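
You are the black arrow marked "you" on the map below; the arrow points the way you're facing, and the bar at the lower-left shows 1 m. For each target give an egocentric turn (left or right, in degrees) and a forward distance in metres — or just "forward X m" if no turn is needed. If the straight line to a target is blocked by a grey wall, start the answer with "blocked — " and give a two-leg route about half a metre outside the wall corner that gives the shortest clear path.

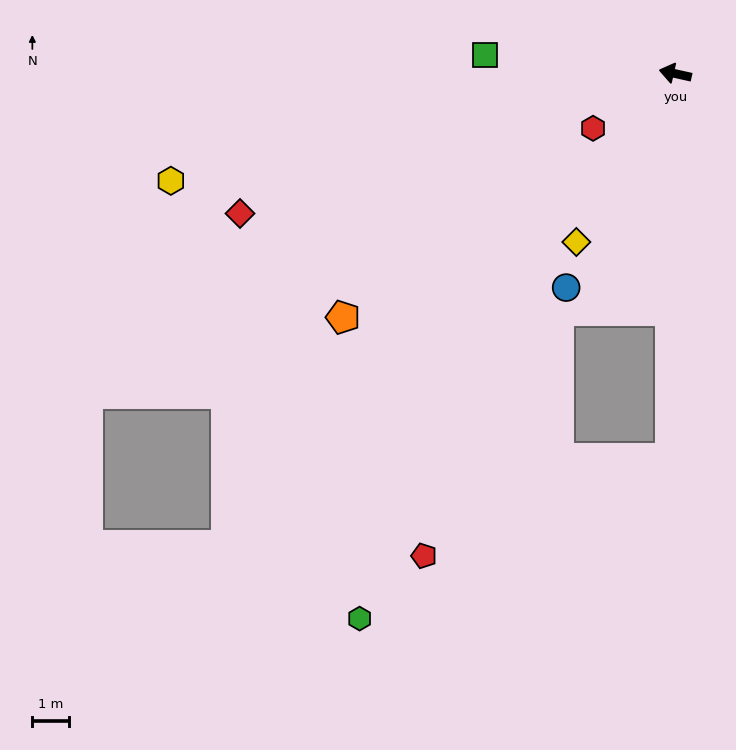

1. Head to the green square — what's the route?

turn left 7°, forward 5.2 m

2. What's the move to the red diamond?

turn left 30°, forward 12.5 m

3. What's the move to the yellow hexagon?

turn left 24°, forward 14.1 m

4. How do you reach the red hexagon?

turn left 46°, forward 2.7 m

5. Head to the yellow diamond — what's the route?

turn left 72°, forward 5.4 m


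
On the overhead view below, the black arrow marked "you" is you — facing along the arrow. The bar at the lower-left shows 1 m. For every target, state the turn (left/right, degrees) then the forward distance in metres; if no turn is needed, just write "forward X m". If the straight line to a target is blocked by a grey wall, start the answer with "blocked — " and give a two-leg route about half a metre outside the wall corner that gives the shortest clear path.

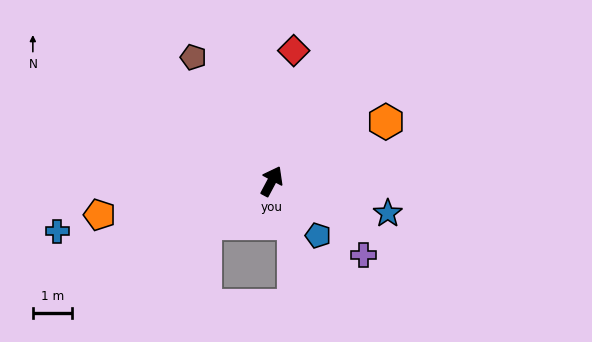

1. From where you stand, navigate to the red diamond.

turn left 19°, forward 3.4 m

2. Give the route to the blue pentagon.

turn right 112°, forward 1.8 m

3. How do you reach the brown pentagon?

turn left 60°, forward 3.8 m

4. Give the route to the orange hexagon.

turn right 34°, forward 3.3 m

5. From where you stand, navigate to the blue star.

turn right 77°, forward 3.1 m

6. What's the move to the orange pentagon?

turn left 129°, forward 4.5 m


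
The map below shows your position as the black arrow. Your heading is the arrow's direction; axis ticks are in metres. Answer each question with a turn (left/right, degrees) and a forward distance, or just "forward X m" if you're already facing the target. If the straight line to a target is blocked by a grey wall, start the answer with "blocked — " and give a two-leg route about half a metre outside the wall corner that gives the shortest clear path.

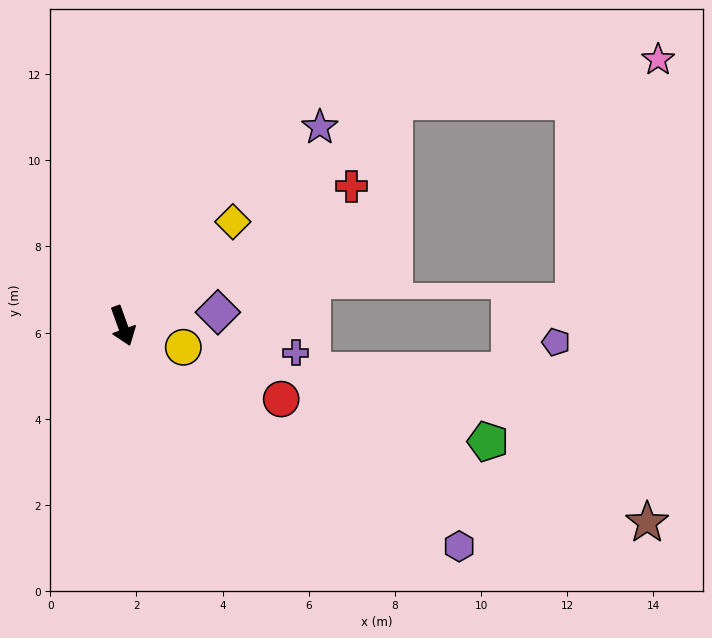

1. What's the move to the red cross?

turn left 102°, forward 6.2 m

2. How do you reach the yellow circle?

turn left 51°, forward 1.5 m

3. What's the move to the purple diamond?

turn left 78°, forward 2.2 m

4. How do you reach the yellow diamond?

turn left 114°, forward 3.5 m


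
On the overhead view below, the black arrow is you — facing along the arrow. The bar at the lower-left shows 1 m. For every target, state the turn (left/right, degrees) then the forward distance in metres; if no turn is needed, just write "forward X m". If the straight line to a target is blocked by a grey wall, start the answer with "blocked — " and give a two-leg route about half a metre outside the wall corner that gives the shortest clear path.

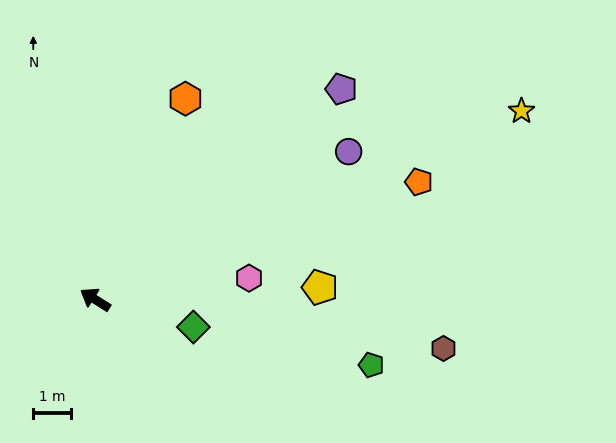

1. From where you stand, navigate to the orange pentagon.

turn right 128°, forward 9.2 m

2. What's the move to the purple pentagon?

turn right 107°, forward 8.7 m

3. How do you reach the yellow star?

turn right 124°, forward 12.5 m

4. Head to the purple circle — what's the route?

turn right 117°, forward 7.9 m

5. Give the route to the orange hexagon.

turn right 82°, forward 5.9 m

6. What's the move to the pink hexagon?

turn right 140°, forward 4.2 m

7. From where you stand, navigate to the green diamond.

turn right 163°, forward 2.7 m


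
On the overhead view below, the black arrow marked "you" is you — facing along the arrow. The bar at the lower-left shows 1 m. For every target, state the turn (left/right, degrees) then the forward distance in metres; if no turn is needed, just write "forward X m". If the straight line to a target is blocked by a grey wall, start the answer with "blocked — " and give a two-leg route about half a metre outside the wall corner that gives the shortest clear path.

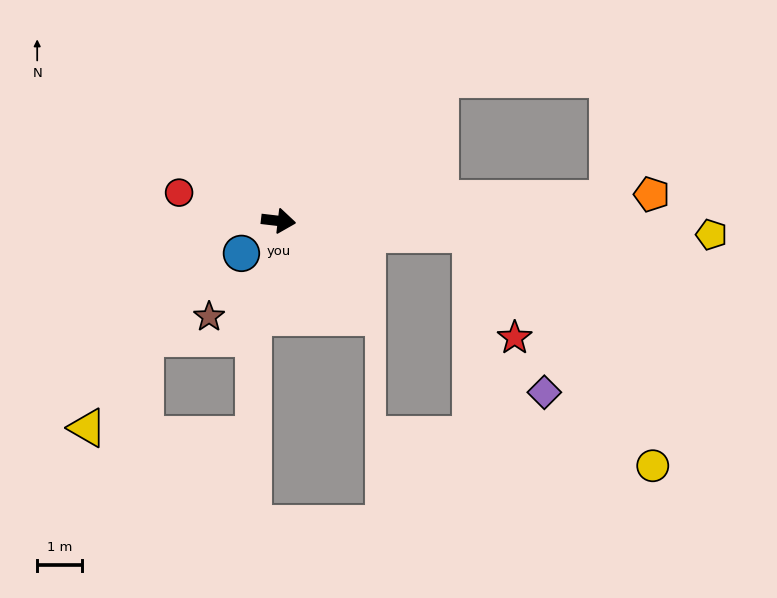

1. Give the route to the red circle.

turn left 171°, forward 2.3 m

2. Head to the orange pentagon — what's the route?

turn left 11°, forward 8.4 m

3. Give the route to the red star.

blocked — turn left 3°, forward 4.3 m, then turn right 64°, forward 2.5 m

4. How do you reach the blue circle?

turn right 132°, forward 1.1 m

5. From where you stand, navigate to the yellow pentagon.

turn left 5°, forward 9.8 m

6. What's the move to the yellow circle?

blocked — turn left 3°, forward 4.3 m, then turn right 48°, forward 6.6 m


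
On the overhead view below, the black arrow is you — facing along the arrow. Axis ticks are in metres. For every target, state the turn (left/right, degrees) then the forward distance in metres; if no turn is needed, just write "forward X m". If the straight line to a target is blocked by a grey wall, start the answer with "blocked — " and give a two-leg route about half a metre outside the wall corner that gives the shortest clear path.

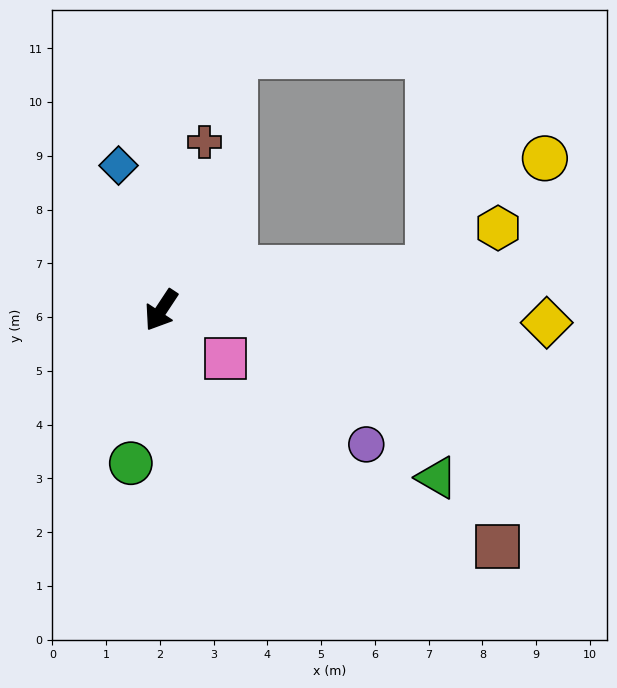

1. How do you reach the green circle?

turn left 22°, forward 2.9 m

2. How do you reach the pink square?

turn left 86°, forward 1.5 m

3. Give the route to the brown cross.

turn right 161°, forward 3.2 m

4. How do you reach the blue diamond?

turn right 130°, forward 2.8 m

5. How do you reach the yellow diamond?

turn left 122°, forward 7.2 m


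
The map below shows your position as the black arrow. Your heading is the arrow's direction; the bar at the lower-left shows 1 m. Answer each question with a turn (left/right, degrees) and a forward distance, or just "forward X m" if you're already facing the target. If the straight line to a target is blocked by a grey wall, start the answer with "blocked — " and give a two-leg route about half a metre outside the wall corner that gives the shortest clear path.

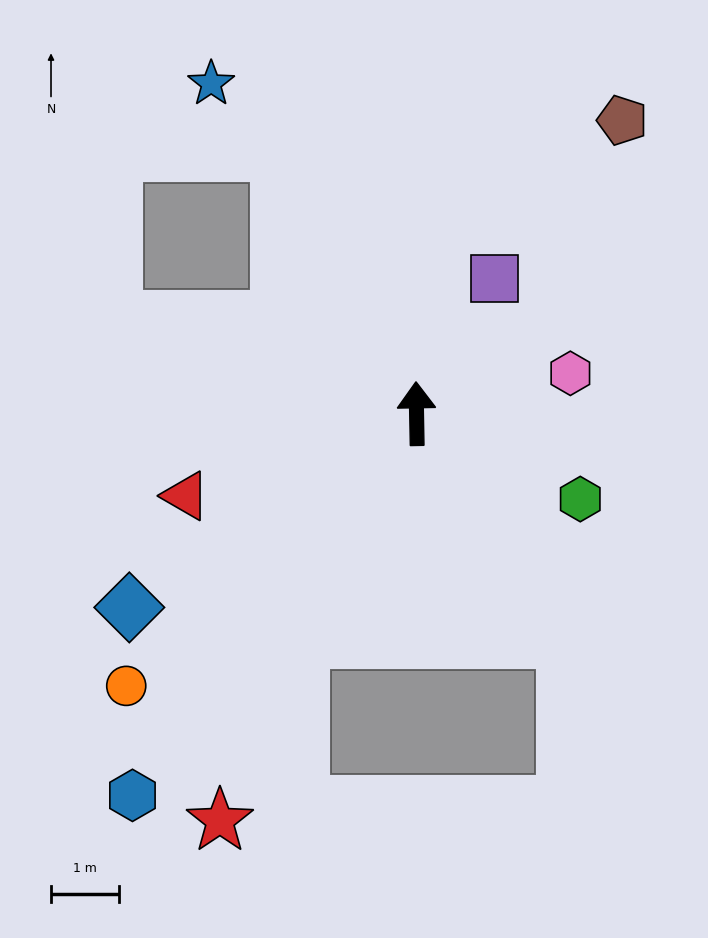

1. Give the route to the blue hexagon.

turn left 142°, forward 7.0 m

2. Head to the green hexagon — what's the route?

turn right 119°, forward 2.7 m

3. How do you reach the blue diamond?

turn left 123°, forward 5.1 m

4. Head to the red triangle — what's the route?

turn left 109°, forward 3.6 m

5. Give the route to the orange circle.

turn left 132°, forward 5.8 m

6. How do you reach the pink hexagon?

turn right 76°, forward 2.3 m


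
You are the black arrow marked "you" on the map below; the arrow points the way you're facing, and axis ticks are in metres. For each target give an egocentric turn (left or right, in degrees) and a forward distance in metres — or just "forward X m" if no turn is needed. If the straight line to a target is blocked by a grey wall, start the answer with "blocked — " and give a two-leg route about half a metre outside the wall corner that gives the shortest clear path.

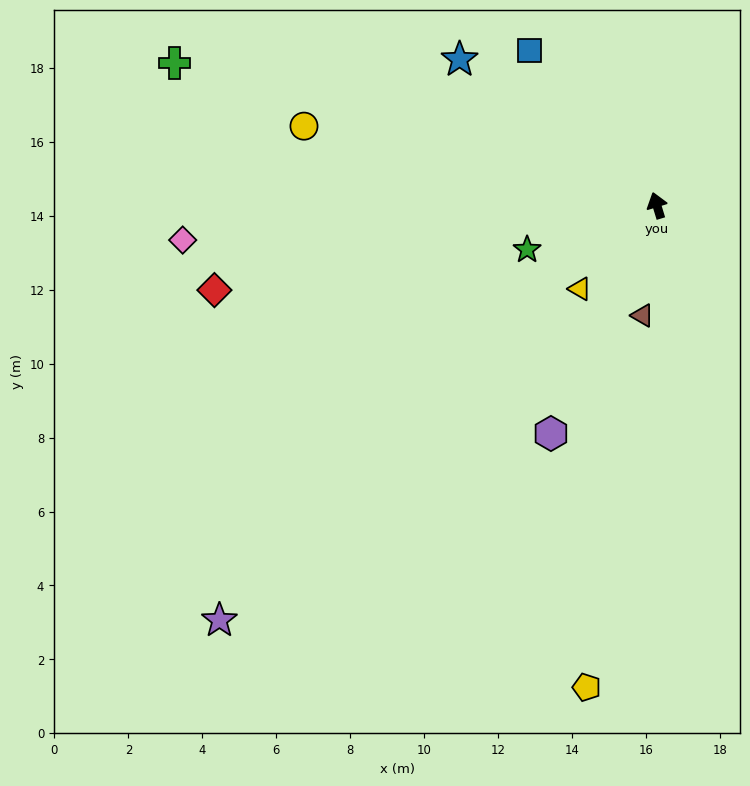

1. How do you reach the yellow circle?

turn left 60°, forward 9.8 m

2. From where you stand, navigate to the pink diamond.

turn left 77°, forward 12.9 m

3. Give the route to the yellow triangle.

turn left 120°, forward 3.1 m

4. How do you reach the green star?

turn left 92°, forward 3.7 m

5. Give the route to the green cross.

turn left 57°, forward 13.6 m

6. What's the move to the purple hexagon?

turn left 138°, forward 6.8 m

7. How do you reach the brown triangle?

turn left 156°, forward 3.0 m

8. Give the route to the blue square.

turn left 22°, forward 5.4 m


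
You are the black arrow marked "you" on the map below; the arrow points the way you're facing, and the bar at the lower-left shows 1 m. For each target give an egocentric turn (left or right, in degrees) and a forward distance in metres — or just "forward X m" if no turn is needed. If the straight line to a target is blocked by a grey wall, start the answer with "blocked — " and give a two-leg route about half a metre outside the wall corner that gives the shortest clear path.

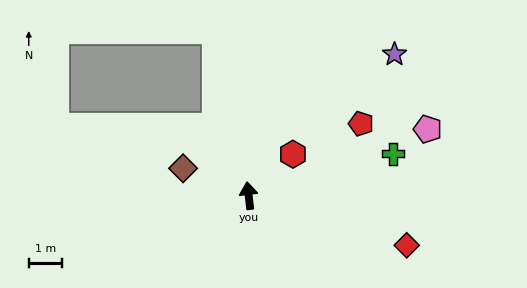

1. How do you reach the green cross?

turn right 81°, forward 4.5 m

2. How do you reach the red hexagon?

turn right 54°, forward 1.8 m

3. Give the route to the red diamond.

turn right 114°, forward 5.0 m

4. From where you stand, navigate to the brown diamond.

turn left 61°, forward 2.1 m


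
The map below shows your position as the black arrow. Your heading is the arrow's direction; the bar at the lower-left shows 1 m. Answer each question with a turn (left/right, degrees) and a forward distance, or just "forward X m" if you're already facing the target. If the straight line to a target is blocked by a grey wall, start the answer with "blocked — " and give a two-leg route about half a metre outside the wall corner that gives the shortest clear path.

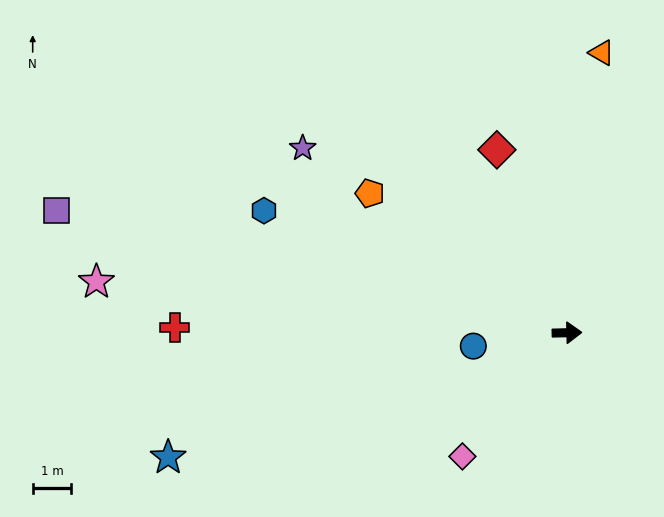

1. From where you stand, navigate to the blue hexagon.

turn left 157°, forward 8.4 m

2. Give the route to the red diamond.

turn left 110°, forward 5.1 m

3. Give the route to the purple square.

turn left 165°, forward 13.5 m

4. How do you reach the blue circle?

turn right 173°, forward 2.4 m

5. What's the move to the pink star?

turn left 172°, forward 12.2 m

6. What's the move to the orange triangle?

turn left 82°, forward 7.3 m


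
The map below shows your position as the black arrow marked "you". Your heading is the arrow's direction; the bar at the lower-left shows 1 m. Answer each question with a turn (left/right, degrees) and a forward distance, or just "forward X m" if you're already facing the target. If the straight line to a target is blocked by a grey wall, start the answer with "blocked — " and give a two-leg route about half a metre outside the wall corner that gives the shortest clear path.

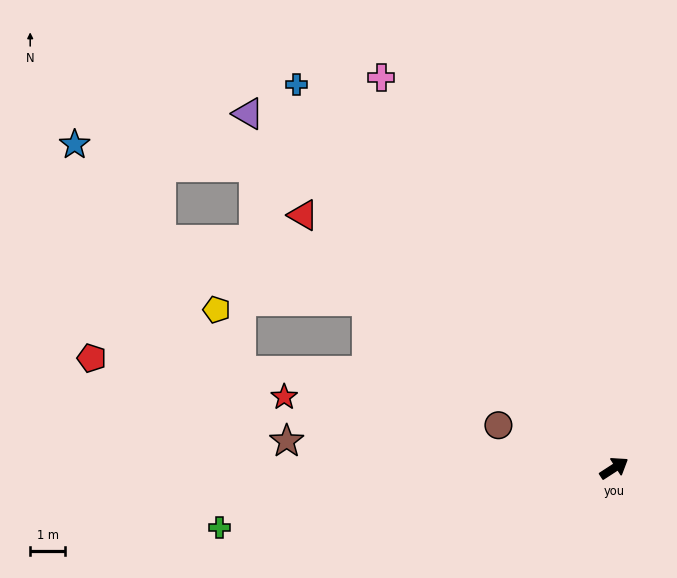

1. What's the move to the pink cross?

turn left 88°, forward 13.0 m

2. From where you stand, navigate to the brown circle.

turn left 127°, forward 3.5 m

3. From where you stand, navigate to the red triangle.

turn left 108°, forward 11.5 m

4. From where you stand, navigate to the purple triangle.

turn left 103°, forward 14.6 m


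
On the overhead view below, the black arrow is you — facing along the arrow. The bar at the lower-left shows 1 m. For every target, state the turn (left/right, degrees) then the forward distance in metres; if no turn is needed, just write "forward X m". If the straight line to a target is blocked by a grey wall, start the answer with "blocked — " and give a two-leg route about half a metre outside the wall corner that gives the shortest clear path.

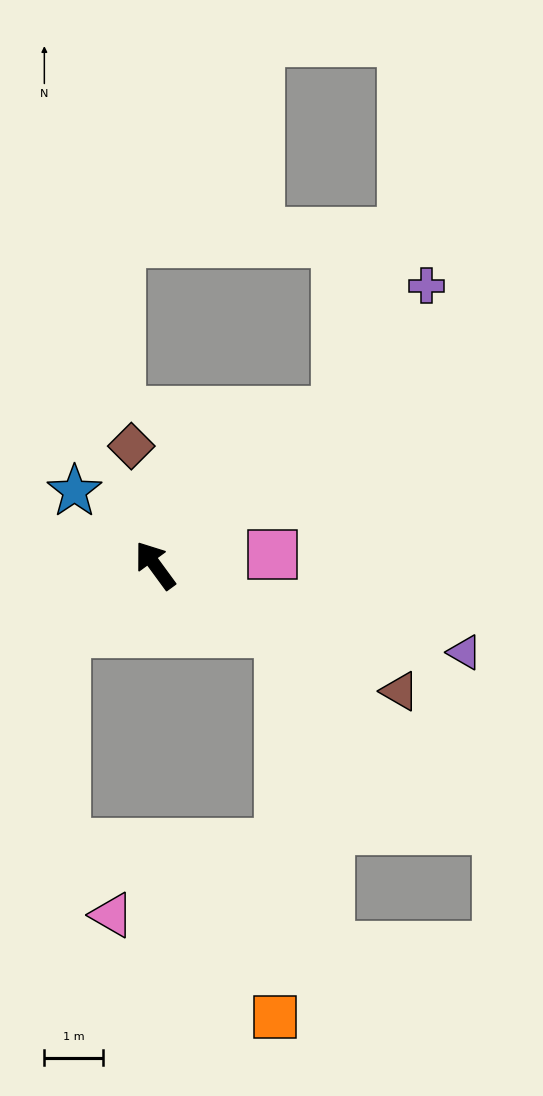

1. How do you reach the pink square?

turn right 121°, forward 2.0 m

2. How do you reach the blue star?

turn left 11°, forward 1.9 m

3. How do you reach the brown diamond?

turn right 25°, forward 2.1 m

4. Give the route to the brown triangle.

turn right 153°, forward 4.7 m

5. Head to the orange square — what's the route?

blocked — turn right 154°, forward 2.4 m, then turn right 63°, forward 6.5 m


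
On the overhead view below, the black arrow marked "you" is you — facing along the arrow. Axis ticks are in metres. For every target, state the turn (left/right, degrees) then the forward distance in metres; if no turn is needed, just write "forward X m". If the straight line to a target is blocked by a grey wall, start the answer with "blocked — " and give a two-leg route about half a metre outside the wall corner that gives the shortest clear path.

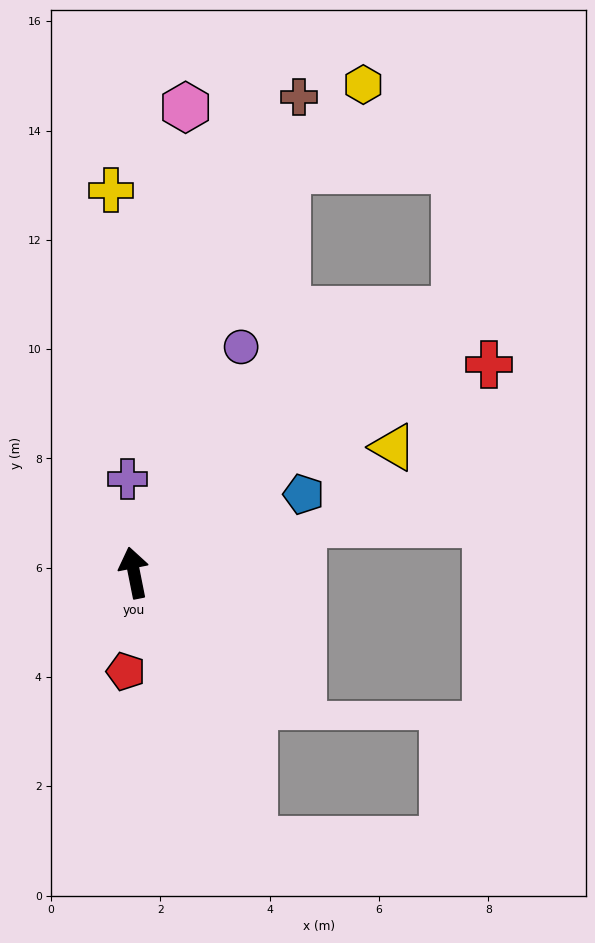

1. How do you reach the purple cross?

turn right 7°, forward 1.7 m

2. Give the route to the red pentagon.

turn left 164°, forward 1.8 m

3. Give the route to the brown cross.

turn right 30°, forward 9.2 m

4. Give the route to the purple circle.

turn right 37°, forward 4.6 m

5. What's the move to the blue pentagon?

turn right 76°, forward 3.4 m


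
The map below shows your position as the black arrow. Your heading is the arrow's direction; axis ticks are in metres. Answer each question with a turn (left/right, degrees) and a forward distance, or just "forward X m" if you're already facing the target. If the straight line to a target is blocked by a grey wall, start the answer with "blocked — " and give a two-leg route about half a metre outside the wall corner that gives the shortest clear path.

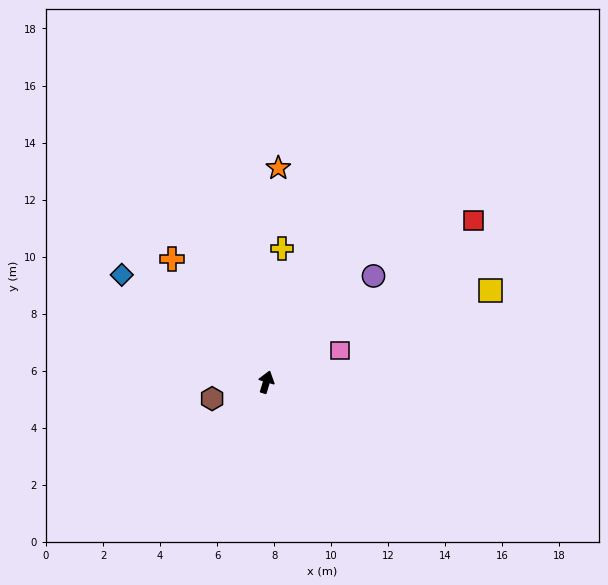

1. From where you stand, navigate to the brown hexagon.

turn left 124°, forward 2.0 m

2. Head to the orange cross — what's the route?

turn left 54°, forward 5.4 m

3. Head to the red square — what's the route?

turn right 35°, forward 9.2 m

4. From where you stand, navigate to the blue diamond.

turn left 70°, forward 6.3 m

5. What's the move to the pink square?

turn right 50°, forward 2.8 m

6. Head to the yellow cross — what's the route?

turn left 10°, forward 4.7 m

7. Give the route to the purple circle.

turn right 29°, forward 5.3 m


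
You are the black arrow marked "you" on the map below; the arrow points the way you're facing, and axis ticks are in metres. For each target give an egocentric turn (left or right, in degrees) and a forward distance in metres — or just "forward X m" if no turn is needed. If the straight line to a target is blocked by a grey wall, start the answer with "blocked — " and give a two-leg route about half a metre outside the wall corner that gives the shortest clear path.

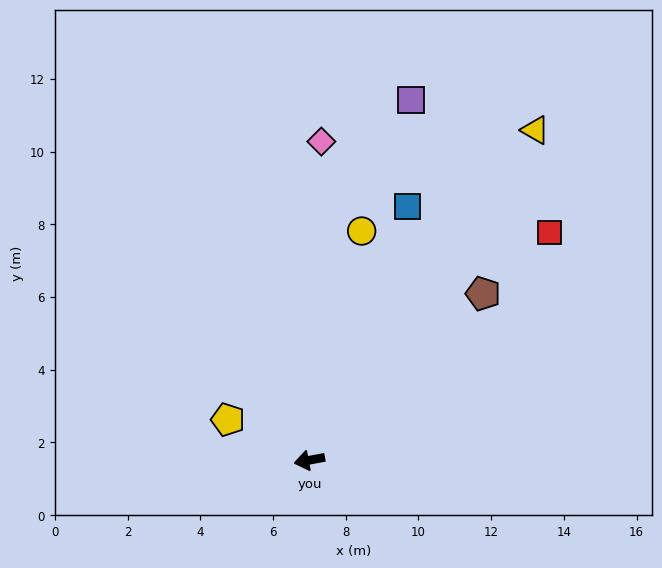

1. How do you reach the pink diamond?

turn right 103°, forward 8.8 m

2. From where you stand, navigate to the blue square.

turn right 122°, forward 7.5 m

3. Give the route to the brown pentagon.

turn right 147°, forward 6.6 m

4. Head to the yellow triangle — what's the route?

turn right 135°, forward 11.0 m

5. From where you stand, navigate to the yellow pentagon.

turn right 37°, forward 2.5 m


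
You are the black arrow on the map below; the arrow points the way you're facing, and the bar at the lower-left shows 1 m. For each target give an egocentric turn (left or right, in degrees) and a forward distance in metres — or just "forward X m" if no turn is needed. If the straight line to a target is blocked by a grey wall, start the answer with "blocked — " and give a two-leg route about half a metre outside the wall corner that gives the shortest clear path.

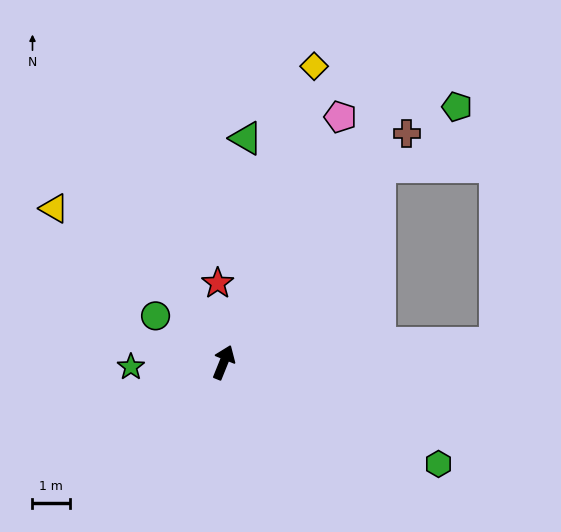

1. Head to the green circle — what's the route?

turn left 78°, forward 2.2 m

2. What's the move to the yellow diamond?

turn left 5°, forward 8.2 m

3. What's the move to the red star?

turn left 26°, forward 2.1 m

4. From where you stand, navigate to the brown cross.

turn right 17°, forward 7.8 m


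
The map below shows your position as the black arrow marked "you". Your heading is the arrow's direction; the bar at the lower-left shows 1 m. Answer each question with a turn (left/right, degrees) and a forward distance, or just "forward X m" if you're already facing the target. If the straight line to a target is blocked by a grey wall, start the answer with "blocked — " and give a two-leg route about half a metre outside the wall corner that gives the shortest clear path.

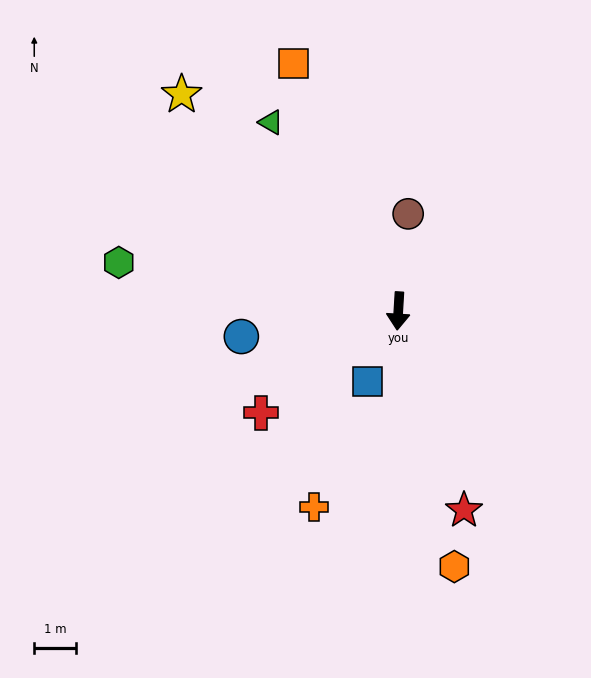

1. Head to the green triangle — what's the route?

turn right 143°, forward 5.5 m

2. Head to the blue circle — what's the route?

turn right 77°, forward 3.8 m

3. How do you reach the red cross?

turn right 50°, forward 4.1 m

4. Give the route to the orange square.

turn right 154°, forward 6.5 m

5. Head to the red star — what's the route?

turn left 22°, forward 5.0 m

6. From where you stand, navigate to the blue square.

turn right 20°, forward 1.9 m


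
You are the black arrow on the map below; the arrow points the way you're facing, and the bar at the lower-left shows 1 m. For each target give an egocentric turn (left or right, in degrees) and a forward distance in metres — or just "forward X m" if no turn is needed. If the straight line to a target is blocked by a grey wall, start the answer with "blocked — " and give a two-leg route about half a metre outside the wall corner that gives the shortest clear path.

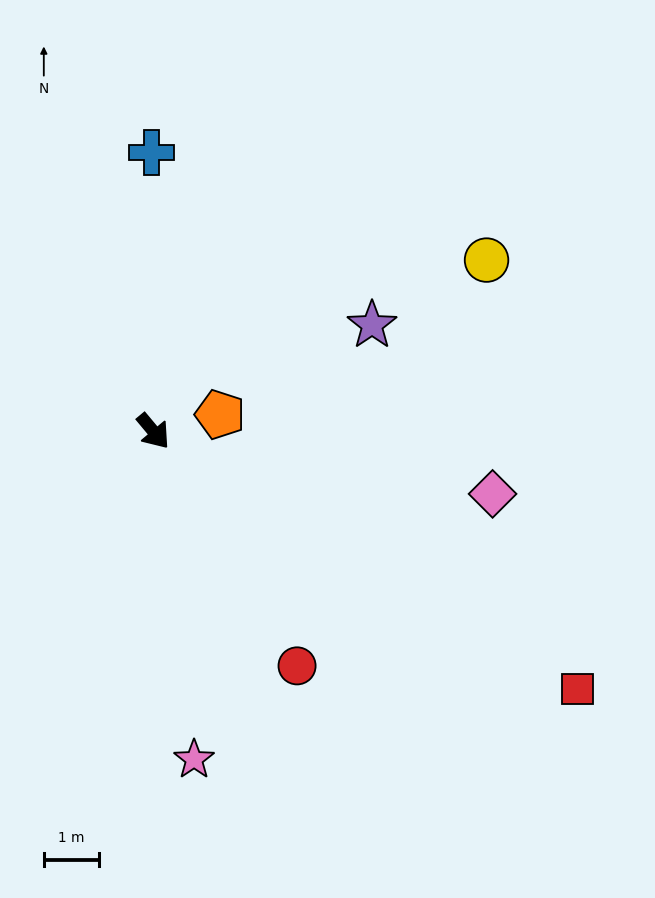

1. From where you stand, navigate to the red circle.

turn right 8°, forward 5.0 m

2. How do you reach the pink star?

turn right 33°, forward 6.0 m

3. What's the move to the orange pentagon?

turn left 64°, forward 1.3 m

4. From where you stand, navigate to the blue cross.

turn left 141°, forward 5.1 m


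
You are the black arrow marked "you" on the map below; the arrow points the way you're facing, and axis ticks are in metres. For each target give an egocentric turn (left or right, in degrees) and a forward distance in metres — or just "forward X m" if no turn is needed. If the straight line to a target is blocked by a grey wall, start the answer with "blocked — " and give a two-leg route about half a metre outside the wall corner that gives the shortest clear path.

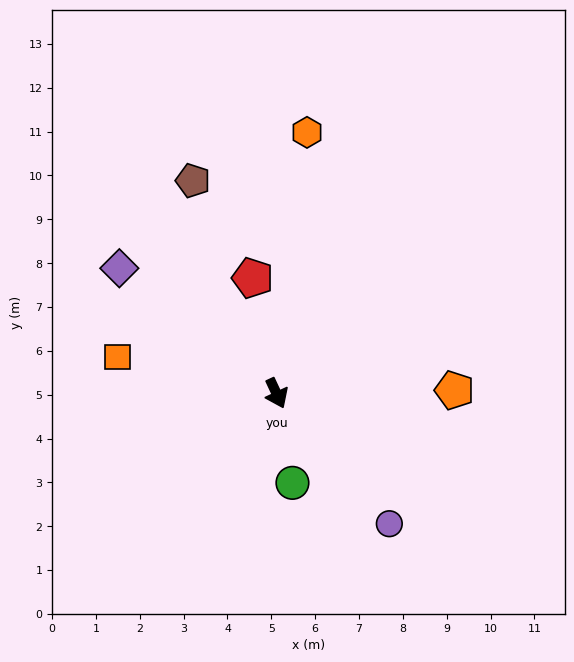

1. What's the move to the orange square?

turn right 128°, forward 3.7 m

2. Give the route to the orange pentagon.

turn left 66°, forward 4.1 m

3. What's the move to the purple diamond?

turn right 153°, forward 4.6 m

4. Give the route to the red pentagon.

turn left 167°, forward 2.7 m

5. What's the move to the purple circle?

turn left 16°, forward 3.9 m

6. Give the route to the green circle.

turn right 15°, forward 2.1 m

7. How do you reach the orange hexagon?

turn left 148°, forward 6.0 m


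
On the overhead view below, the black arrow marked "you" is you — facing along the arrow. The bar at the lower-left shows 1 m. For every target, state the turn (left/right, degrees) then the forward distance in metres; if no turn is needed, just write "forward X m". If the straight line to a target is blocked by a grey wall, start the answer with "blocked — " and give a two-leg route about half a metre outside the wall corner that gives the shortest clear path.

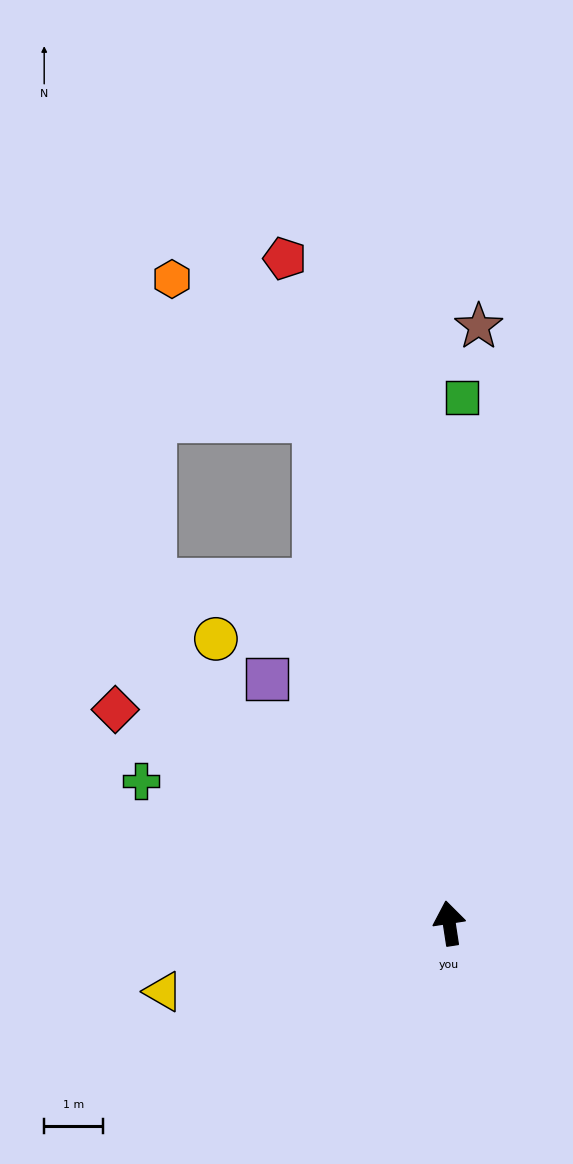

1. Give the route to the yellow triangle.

turn left 95°, forward 5.0 m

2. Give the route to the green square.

turn right 10°, forward 8.9 m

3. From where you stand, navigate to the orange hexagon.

blocked — turn left 6°, forward 8.9 m, then turn left 32°, forward 3.4 m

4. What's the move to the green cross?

turn left 57°, forward 5.8 m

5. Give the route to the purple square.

turn left 28°, forward 5.2 m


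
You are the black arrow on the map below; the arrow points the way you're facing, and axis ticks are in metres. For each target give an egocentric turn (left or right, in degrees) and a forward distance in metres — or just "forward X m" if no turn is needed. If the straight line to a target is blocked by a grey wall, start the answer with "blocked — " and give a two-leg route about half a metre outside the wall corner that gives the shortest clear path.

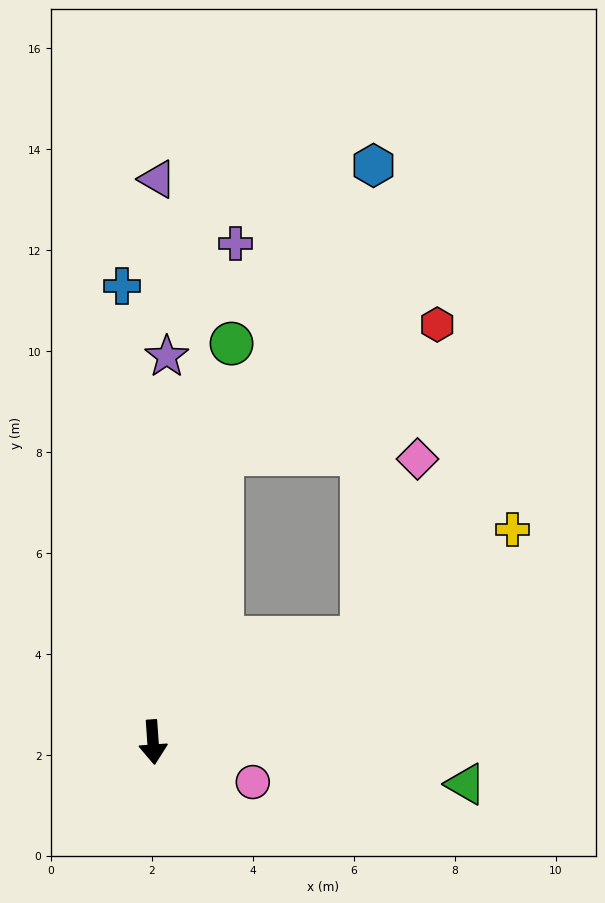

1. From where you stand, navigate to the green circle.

turn left 165°, forward 8.0 m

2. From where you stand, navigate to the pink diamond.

blocked — turn left 113°, forward 4.6 m, then turn left 46°, forward 3.7 m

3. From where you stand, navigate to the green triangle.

turn left 78°, forward 6.3 m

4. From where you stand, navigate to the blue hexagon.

blocked — turn left 162°, forward 5.9 m, then turn right 14°, forward 6.5 m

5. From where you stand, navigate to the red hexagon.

blocked — turn left 162°, forward 5.9 m, then turn right 45°, forward 5.0 m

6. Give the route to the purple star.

turn left 174°, forward 7.6 m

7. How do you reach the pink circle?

turn left 64°, forward 2.1 m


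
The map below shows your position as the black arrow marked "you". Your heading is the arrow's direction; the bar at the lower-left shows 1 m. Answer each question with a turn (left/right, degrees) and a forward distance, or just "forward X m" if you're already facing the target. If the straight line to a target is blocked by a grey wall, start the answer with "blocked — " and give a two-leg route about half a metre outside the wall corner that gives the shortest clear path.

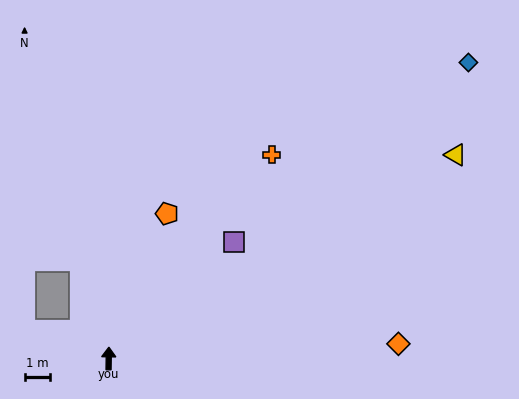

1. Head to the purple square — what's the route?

turn right 46°, forward 6.7 m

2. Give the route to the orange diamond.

turn right 86°, forward 11.4 m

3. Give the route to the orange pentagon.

turn right 21°, forward 6.1 m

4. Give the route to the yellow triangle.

turn right 59°, forward 15.8 m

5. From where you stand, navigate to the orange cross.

turn right 38°, forward 10.3 m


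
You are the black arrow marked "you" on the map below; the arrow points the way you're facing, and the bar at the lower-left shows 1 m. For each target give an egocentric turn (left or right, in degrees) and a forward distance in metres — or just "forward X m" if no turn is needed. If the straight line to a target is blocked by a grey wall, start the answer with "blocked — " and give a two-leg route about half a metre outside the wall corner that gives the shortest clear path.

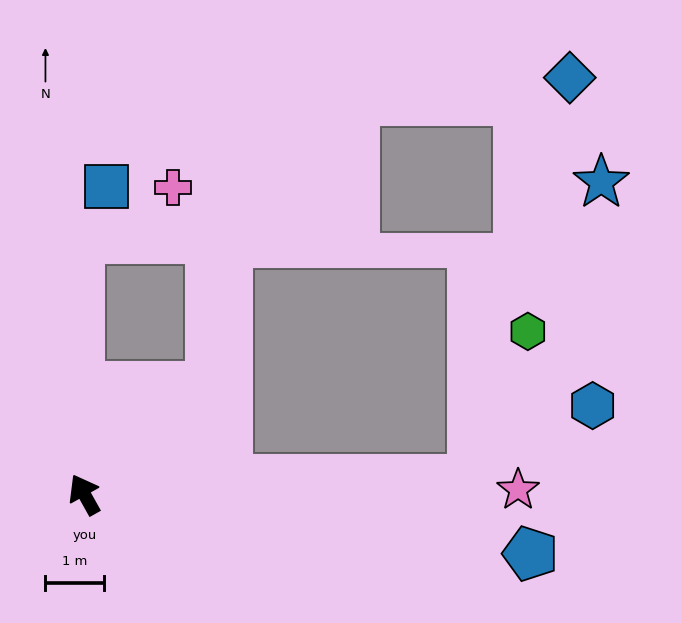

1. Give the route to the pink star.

turn right 119°, forward 7.4 m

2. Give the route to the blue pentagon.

turn right 127°, forward 7.7 m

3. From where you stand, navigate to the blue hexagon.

blocked — turn right 117°, forward 6.7 m, then turn left 29°, forward 2.4 m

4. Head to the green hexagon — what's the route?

blocked — turn right 117°, forward 6.7 m, then turn left 67°, forward 2.7 m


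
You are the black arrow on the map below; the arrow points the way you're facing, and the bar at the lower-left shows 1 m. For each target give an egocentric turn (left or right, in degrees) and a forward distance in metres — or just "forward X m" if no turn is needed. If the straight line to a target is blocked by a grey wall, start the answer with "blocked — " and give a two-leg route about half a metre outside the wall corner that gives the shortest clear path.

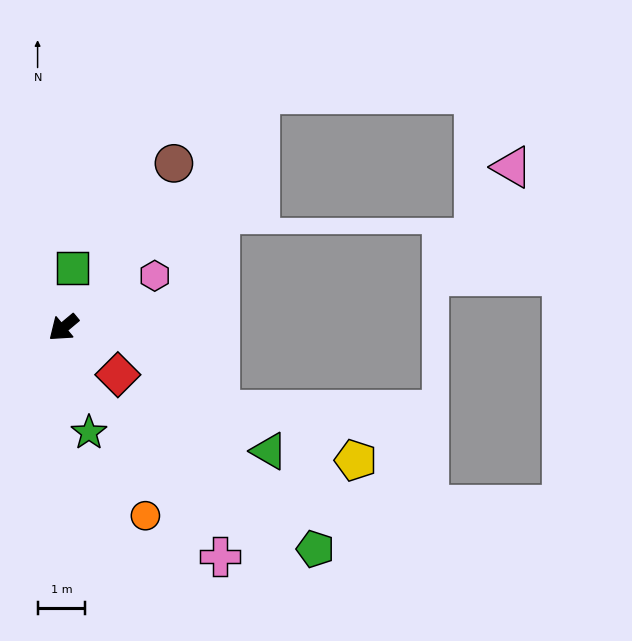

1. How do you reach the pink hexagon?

turn left 170°, forward 2.2 m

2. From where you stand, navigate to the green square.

turn right 138°, forward 1.3 m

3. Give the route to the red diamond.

turn left 99°, forward 1.5 m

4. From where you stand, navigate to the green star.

turn left 64°, forward 2.3 m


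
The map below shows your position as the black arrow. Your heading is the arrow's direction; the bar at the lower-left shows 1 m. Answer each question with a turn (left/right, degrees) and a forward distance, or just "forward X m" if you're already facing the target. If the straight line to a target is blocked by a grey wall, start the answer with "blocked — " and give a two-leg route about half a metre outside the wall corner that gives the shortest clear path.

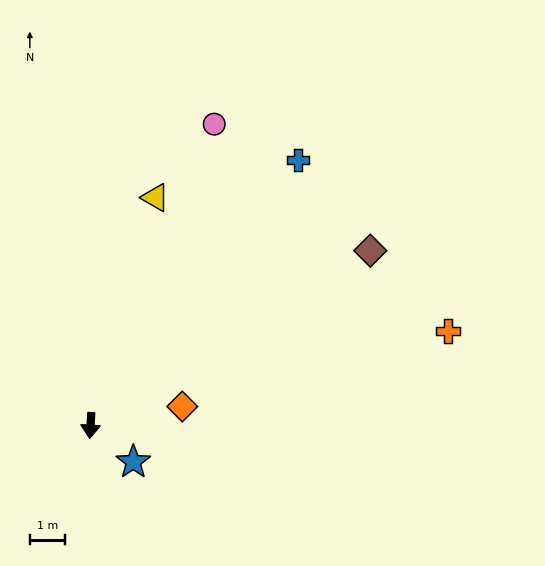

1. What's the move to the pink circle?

turn left 161°, forward 9.3 m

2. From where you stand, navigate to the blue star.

turn left 53°, forward 1.6 m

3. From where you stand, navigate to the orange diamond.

turn left 105°, forward 2.7 m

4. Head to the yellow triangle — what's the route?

turn left 168°, forward 6.8 m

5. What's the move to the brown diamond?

turn left 126°, forward 9.4 m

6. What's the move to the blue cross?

turn left 146°, forward 9.6 m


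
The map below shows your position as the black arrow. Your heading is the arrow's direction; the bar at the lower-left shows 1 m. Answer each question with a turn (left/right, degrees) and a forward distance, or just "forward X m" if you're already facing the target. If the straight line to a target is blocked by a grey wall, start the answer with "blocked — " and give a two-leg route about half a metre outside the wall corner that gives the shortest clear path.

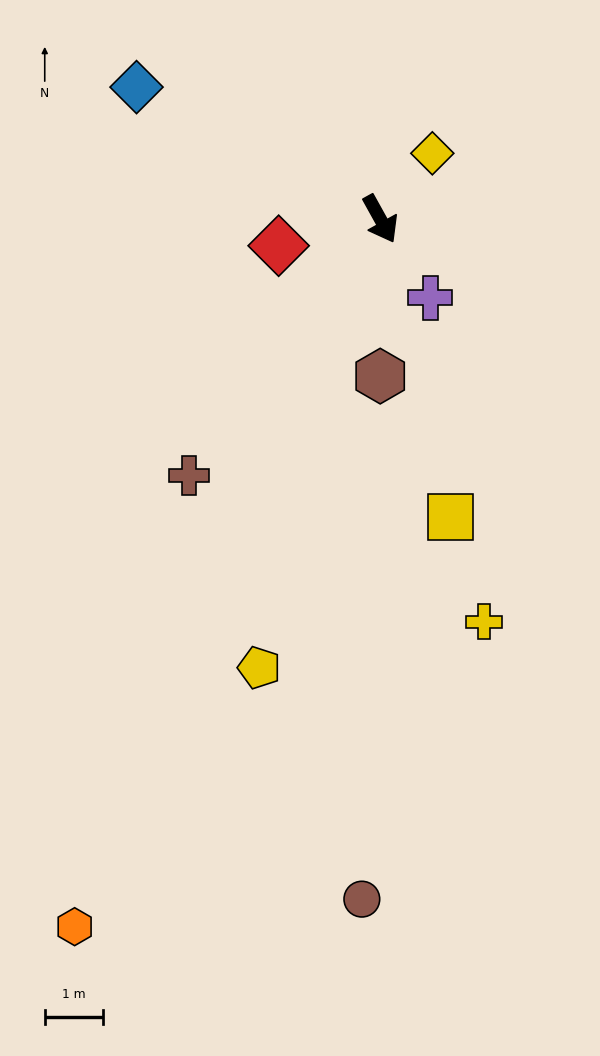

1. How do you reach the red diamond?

turn right 104°, forward 1.8 m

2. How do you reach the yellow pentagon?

turn right 44°, forward 8.0 m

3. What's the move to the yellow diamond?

turn left 113°, forward 1.4 m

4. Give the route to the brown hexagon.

turn right 29°, forward 2.7 m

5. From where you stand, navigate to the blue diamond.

turn right 147°, forward 4.8 m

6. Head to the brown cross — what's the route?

turn right 66°, forward 5.5 m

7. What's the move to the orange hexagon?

turn right 52°, forward 13.2 m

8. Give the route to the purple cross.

turn left 3°, forward 1.6 m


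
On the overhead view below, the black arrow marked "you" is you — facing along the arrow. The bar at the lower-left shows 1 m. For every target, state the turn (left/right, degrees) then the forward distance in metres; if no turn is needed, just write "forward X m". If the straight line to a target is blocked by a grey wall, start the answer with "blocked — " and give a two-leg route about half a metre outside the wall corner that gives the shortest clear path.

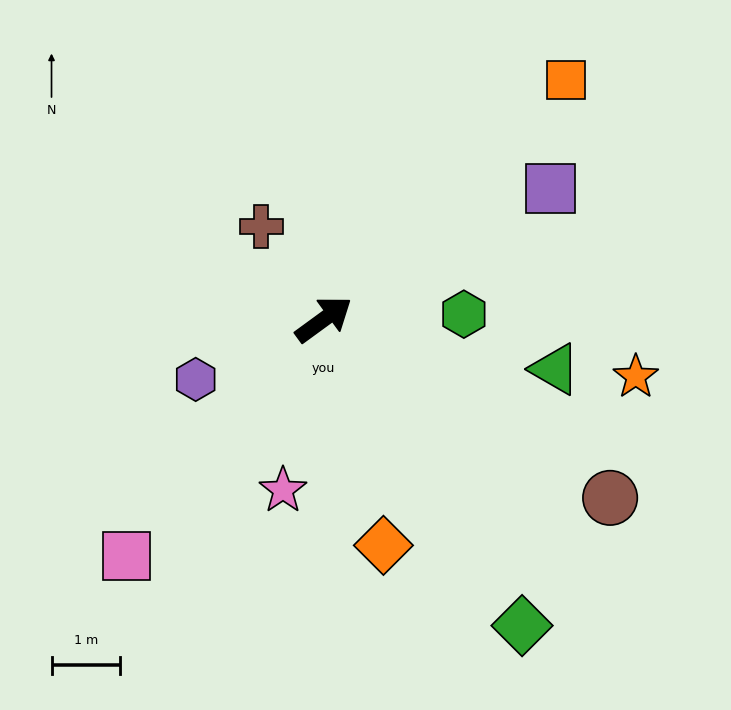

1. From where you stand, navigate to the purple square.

turn right 6°, forward 3.8 m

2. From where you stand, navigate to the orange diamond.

turn right 111°, forward 3.4 m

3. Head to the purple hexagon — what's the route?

turn left 169°, forward 2.1 m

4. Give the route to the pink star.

turn right 140°, forward 2.5 m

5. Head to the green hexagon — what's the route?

turn right 34°, forward 2.0 m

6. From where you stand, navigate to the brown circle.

turn right 68°, forward 4.9 m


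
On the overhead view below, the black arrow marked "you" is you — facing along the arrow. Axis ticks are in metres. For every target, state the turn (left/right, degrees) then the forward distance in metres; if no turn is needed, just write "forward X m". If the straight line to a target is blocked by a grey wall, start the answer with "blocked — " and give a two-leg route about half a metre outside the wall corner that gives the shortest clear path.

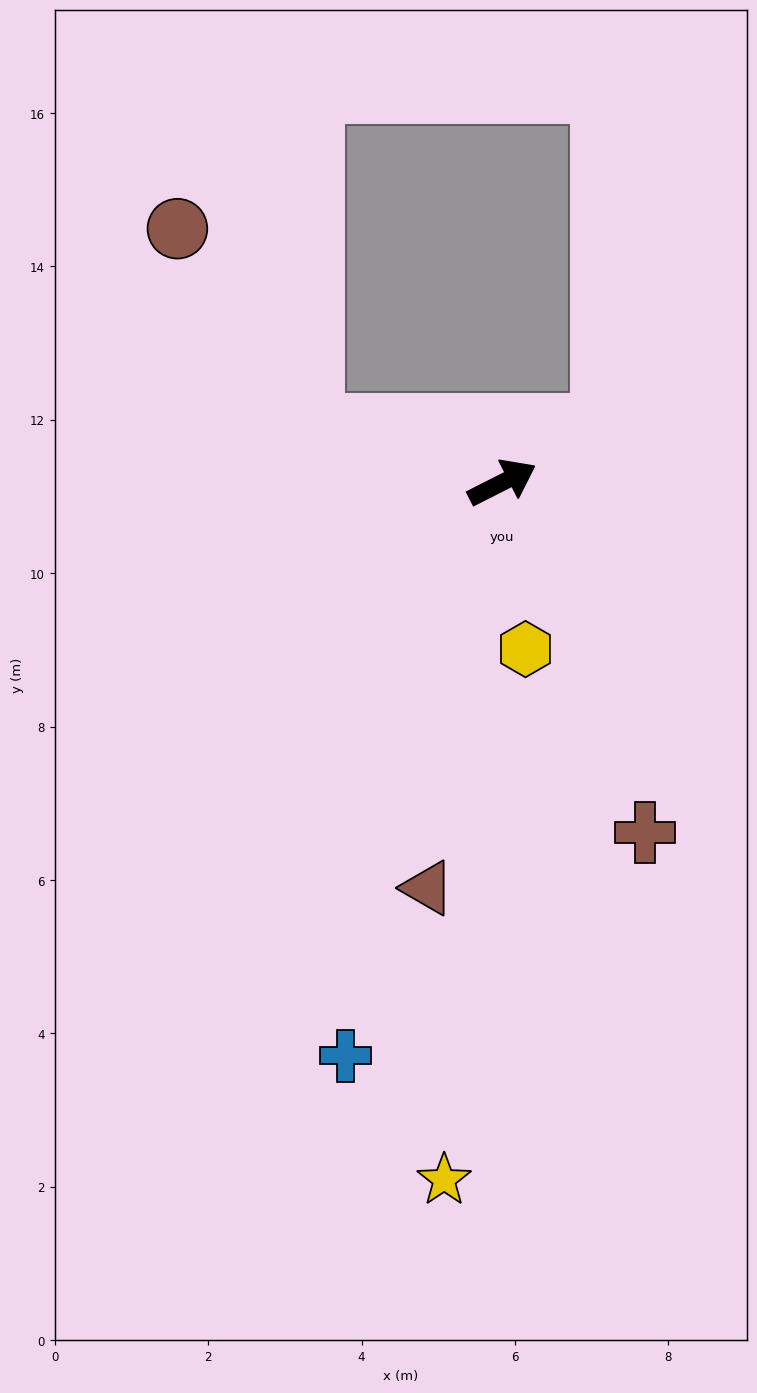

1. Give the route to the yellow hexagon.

turn right 109°, forward 2.2 m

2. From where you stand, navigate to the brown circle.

blocked — turn left 137°, forward 2.6 m, then turn right 40°, forward 3.1 m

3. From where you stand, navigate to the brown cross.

turn right 95°, forward 4.9 m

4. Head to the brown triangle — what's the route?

turn right 127°, forward 5.4 m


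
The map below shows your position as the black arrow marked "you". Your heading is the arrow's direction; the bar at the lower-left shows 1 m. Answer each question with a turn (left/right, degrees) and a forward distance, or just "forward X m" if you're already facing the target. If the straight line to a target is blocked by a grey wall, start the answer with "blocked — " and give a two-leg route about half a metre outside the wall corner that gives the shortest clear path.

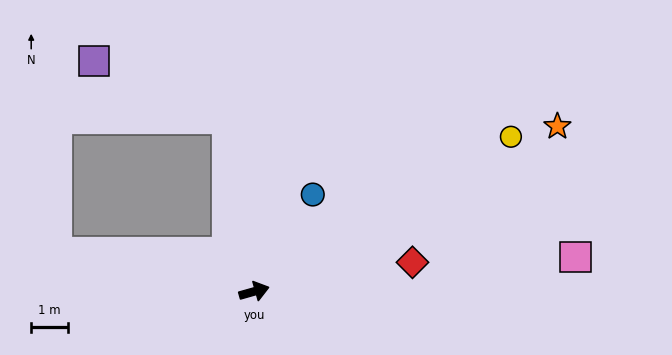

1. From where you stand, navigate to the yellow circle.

turn left 15°, forward 8.2 m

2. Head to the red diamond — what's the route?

turn right 5°, forward 4.4 m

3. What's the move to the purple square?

blocked — turn left 83°, forward 4.8 m, then turn left 58°, forward 4.0 m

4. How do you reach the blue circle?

turn left 43°, forward 3.1 m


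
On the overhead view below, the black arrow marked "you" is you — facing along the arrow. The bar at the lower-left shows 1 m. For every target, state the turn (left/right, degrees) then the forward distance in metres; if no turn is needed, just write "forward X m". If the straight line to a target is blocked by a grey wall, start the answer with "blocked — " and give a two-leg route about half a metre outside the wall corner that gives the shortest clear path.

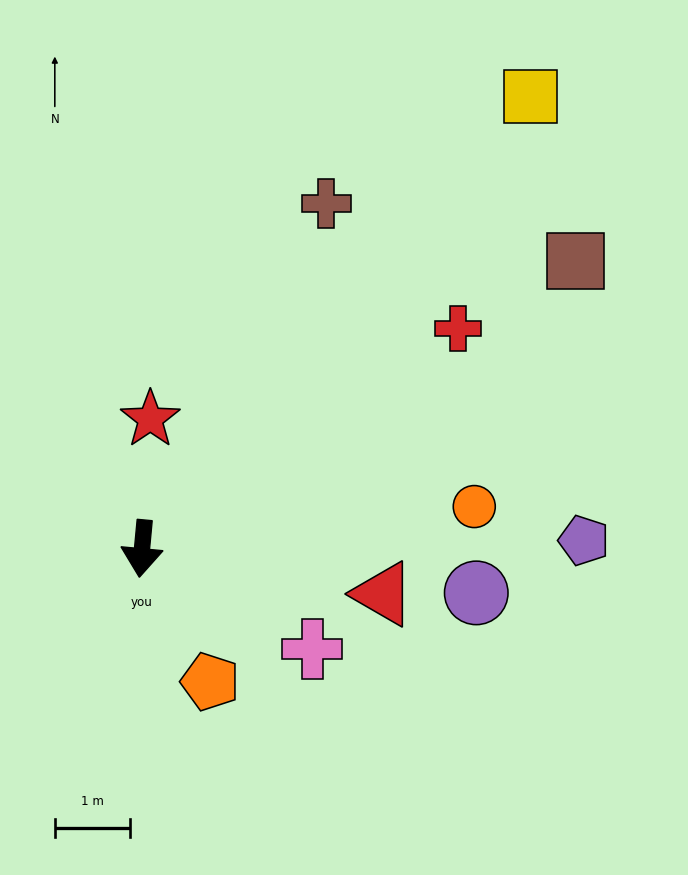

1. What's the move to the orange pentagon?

turn left 32°, forward 2.0 m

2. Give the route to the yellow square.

turn left 145°, forward 7.9 m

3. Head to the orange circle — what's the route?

turn left 103°, forward 4.4 m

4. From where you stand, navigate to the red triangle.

turn left 85°, forward 3.2 m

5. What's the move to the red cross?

turn left 130°, forward 5.1 m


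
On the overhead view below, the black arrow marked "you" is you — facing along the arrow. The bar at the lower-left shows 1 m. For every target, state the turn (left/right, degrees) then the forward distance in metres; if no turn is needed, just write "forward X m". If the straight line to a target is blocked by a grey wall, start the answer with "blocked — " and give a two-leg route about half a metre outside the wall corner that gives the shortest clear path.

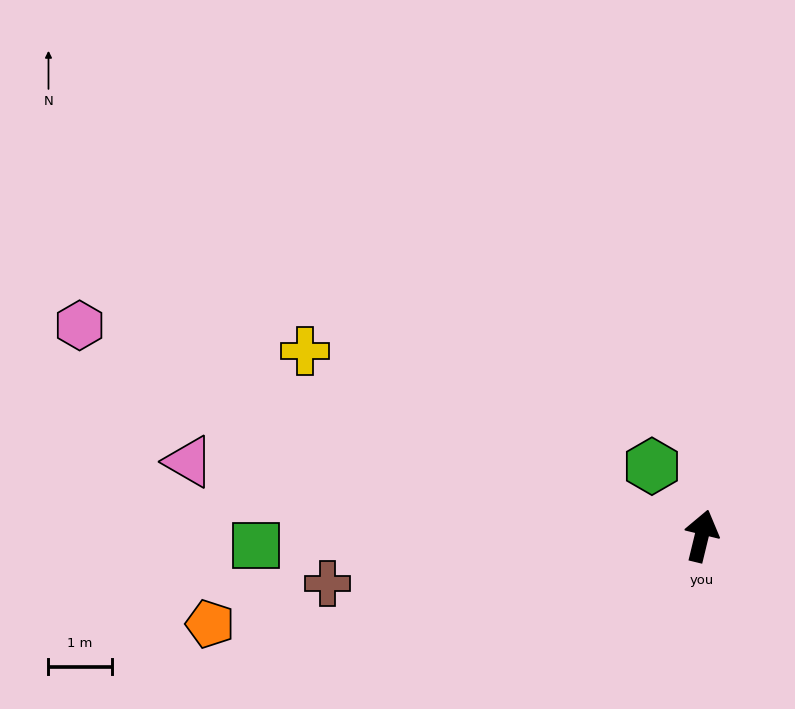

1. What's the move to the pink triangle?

turn left 95°, forward 8.2 m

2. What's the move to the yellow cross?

turn left 79°, forward 6.9 m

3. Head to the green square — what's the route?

turn left 105°, forward 7.0 m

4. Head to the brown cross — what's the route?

turn left 111°, forward 6.0 m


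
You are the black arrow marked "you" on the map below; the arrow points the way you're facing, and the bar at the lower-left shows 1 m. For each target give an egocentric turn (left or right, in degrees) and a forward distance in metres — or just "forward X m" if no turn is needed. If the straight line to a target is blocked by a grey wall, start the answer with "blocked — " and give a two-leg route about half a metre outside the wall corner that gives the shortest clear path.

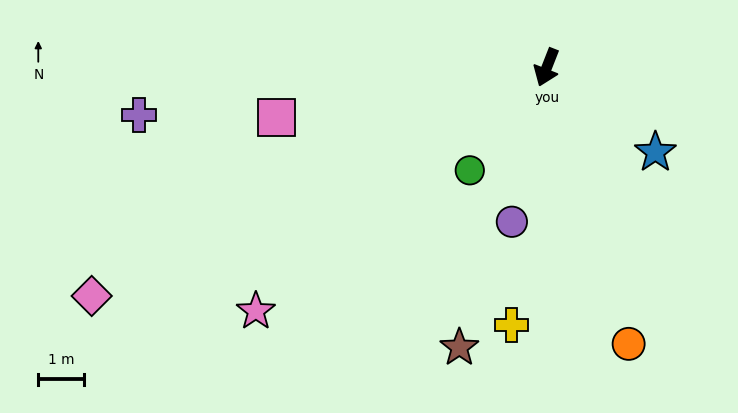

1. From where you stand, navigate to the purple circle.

turn left 9°, forward 3.5 m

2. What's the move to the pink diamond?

turn right 42°, forward 11.2 m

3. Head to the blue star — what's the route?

turn left 73°, forward 3.0 m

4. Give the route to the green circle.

turn right 15°, forward 2.8 m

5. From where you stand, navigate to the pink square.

turn right 58°, forward 6.0 m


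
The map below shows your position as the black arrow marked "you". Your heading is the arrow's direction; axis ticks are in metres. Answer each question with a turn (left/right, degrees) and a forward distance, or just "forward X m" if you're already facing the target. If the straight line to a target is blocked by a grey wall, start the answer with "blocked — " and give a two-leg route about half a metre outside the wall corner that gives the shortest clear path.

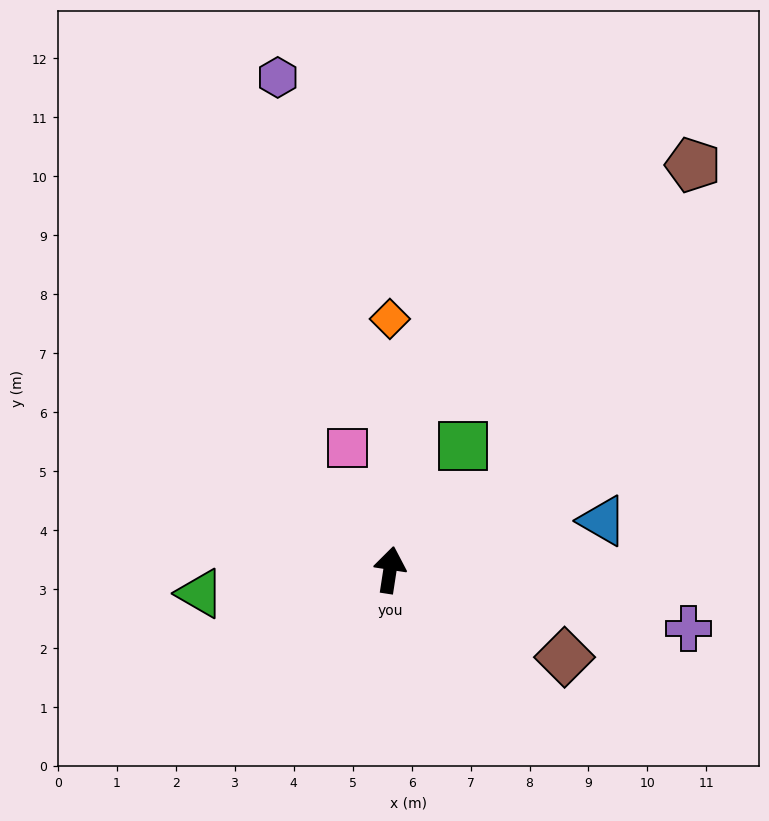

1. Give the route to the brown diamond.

turn right 108°, forward 3.3 m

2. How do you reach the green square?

turn right 22°, forward 2.4 m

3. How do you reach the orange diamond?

turn left 9°, forward 4.3 m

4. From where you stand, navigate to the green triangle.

turn left 106°, forward 3.2 m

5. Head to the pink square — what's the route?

turn left 28°, forward 2.2 m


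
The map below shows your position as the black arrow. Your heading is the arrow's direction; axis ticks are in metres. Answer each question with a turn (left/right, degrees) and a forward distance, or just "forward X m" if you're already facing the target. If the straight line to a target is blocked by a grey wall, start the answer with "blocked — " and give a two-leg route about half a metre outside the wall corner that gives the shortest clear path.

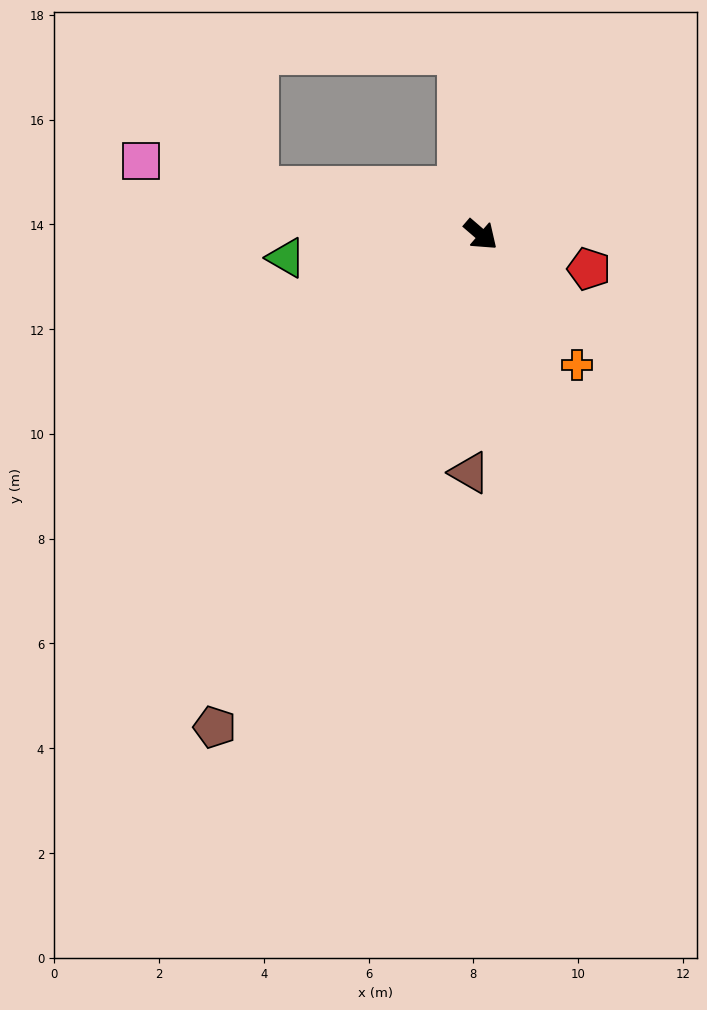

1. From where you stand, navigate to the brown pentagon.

turn right 78°, forward 10.7 m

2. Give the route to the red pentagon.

turn left 23°, forward 2.2 m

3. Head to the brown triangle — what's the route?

turn right 52°, forward 4.5 m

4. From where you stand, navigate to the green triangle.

turn right 132°, forward 3.7 m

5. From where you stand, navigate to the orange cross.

turn right 13°, forward 3.1 m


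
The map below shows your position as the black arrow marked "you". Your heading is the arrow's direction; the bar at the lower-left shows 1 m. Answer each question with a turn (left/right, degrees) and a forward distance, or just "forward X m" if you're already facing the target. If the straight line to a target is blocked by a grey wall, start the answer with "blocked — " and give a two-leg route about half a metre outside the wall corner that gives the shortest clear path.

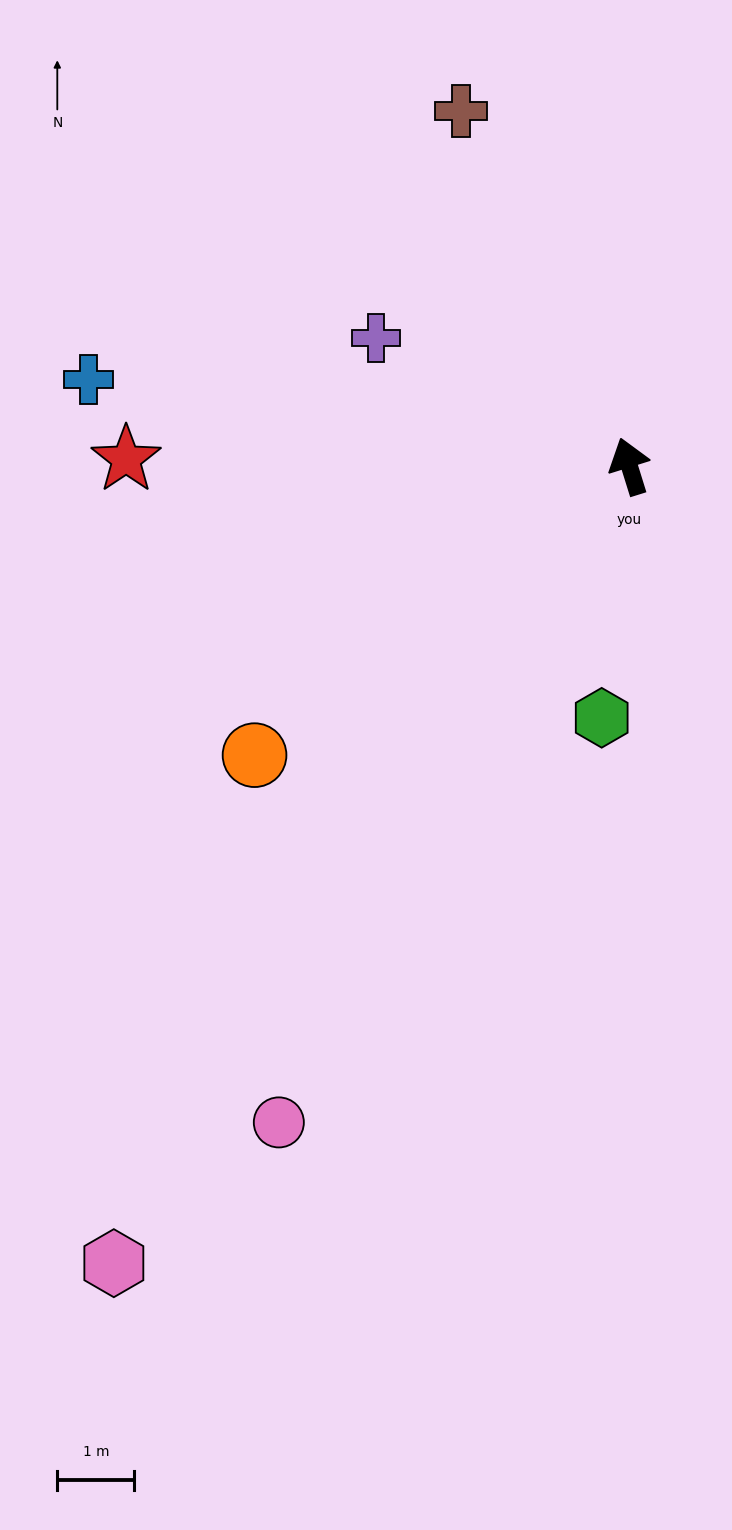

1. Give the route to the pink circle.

turn left 135°, forward 9.6 m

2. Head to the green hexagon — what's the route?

turn left 156°, forward 3.3 m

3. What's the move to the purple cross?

turn left 46°, forward 3.7 m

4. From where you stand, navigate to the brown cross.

turn left 8°, forward 5.1 m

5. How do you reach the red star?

turn left 72°, forward 6.5 m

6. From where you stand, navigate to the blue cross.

turn left 64°, forward 7.1 m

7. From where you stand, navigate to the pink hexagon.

turn left 130°, forward 12.3 m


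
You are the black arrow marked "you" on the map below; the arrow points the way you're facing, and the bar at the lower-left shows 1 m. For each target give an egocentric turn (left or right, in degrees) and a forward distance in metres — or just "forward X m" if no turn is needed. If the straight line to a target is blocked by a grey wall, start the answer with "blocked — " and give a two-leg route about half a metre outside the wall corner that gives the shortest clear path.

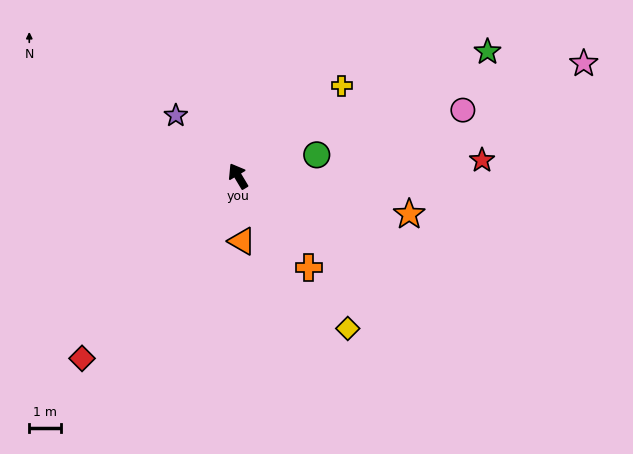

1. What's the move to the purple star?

turn left 15°, forward 2.7 m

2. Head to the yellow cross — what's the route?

turn right 80°, forward 4.3 m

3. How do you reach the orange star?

turn right 134°, forward 5.5 m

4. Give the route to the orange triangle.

turn left 152°, forward 2.0 m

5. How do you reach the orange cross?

turn right 173°, forward 3.6 m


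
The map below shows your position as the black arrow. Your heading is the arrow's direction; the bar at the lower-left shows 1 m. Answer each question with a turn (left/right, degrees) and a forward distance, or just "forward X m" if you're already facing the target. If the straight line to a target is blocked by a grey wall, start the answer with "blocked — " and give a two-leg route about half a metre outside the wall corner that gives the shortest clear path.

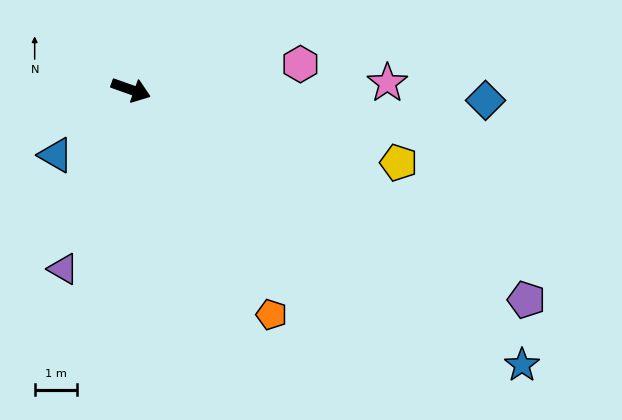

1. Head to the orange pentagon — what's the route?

turn right 38°, forward 6.2 m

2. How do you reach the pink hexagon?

turn left 28°, forward 4.0 m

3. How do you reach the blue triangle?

turn right 119°, forward 2.3 m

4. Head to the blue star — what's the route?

turn right 16°, forward 11.2 m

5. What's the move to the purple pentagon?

turn right 8°, forward 10.5 m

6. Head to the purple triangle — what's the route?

turn right 91°, forward 4.5 m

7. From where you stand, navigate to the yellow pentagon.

turn left 4°, forward 6.5 m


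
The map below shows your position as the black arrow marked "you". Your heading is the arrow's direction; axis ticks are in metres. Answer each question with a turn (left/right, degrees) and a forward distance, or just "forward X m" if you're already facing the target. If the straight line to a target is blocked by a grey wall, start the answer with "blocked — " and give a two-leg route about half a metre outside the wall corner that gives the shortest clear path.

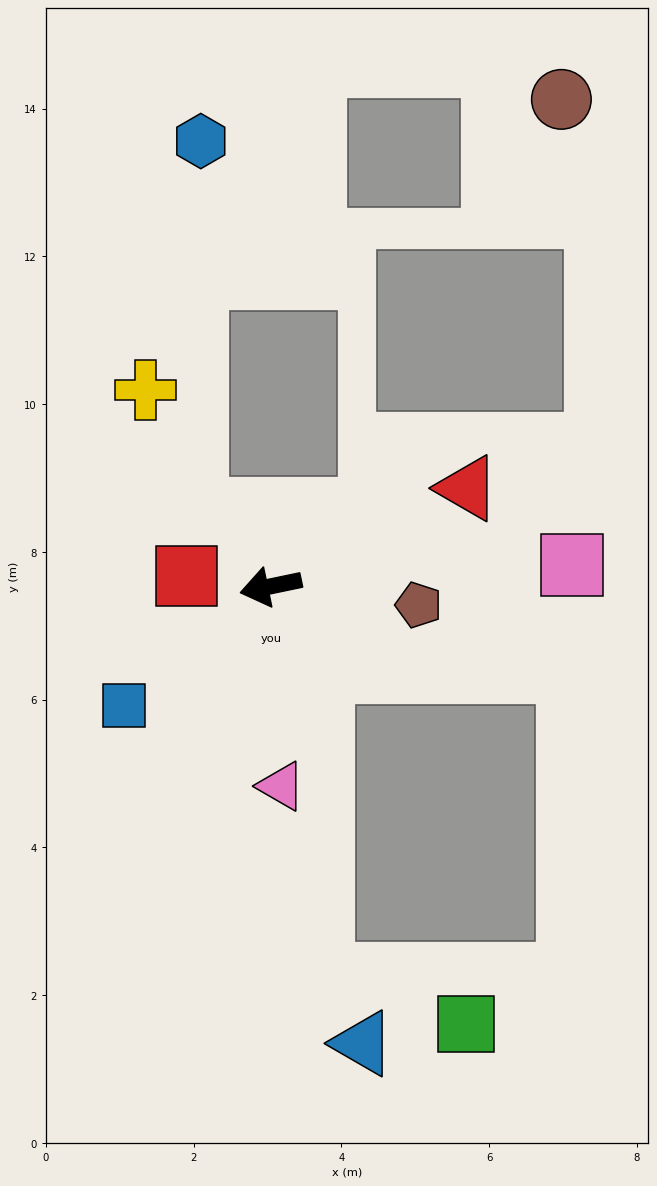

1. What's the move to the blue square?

turn left 27°, forward 2.6 m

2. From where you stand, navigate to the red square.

turn right 19°, forward 1.1 m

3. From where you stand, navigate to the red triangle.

turn right 165°, forward 3.0 m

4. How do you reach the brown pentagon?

turn left 161°, forward 2.0 m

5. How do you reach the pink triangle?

turn left 81°, forward 2.7 m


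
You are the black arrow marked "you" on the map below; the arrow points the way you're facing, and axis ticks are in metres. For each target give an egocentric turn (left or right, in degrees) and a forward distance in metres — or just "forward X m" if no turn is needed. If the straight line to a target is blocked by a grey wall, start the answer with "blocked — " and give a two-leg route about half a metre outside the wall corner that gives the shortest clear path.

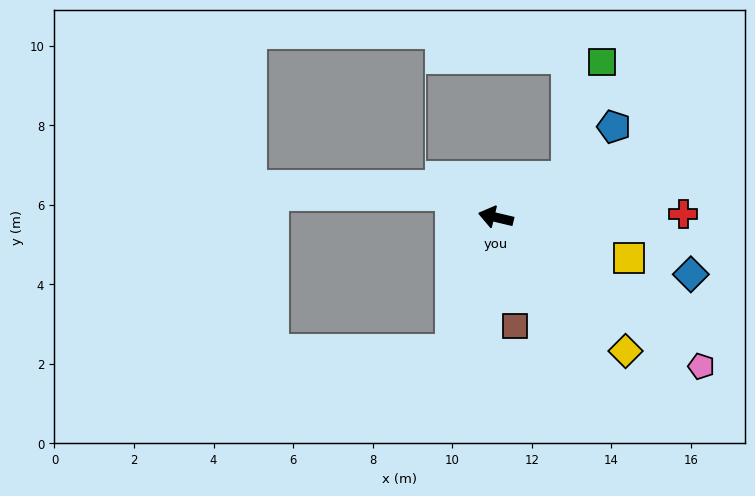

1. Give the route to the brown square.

turn left 114°, forward 2.8 m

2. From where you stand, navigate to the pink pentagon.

turn left 157°, forward 6.4 m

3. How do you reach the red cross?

turn right 166°, forward 4.7 m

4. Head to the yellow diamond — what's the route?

turn left 147°, forward 4.7 m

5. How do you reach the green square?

blocked — turn right 138°, forward 2.1 m, then turn left 45°, forward 3.0 m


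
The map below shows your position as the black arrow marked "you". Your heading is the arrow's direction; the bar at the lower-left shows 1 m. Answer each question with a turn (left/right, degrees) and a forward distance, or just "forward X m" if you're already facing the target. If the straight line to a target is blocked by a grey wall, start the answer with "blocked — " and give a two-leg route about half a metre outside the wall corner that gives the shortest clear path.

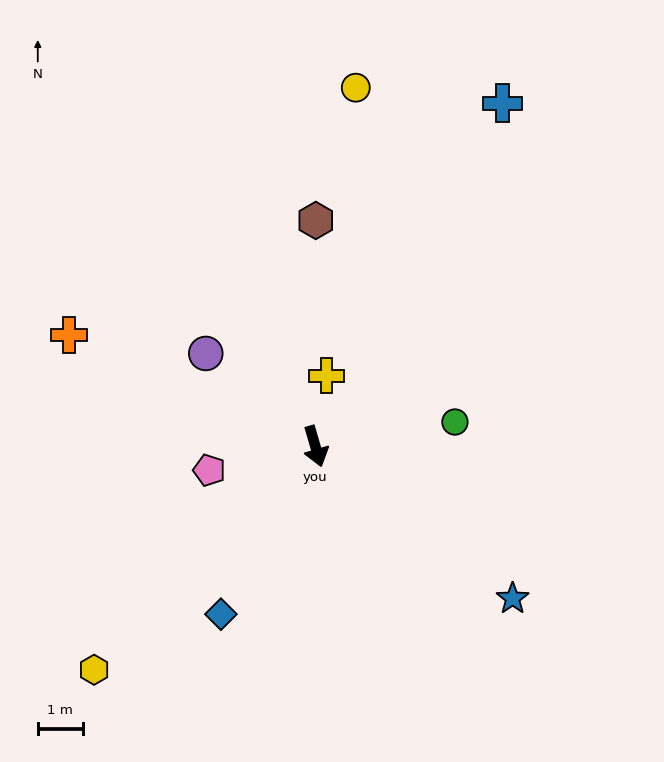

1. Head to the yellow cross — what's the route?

turn left 155°, forward 1.6 m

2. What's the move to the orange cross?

turn right 131°, forward 6.0 m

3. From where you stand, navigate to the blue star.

turn left 36°, forward 5.5 m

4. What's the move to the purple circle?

turn right 147°, forward 3.2 m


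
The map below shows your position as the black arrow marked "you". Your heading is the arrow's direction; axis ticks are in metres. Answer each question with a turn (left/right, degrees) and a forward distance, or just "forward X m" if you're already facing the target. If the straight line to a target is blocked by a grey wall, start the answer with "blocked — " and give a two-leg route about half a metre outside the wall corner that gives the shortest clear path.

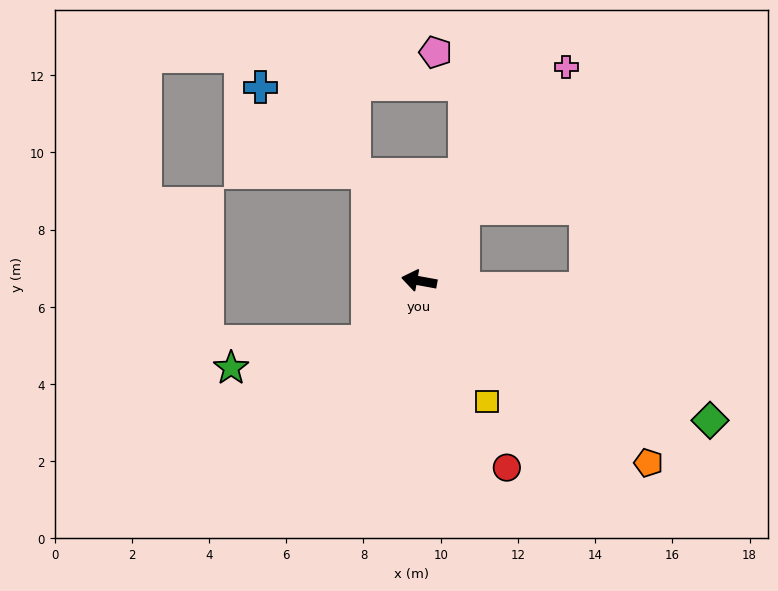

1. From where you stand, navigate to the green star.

blocked — turn left 60°, forward 2.0 m, then turn right 38°, forward 3.6 m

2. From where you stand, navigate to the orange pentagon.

turn left 152°, forward 7.6 m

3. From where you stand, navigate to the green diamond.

turn left 165°, forward 8.4 m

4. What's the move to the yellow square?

turn left 130°, forward 3.6 m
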